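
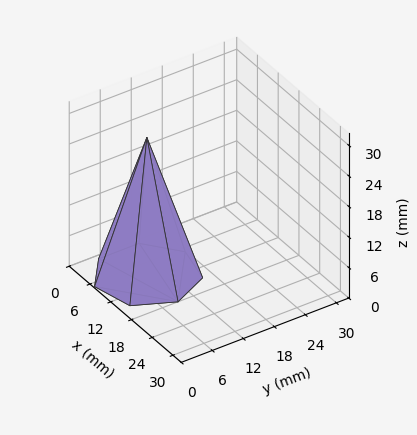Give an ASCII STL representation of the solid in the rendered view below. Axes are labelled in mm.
Reading the render: the shape is a regular 7-sided pyramid, base circumscribed radius ≈ 9 mm, apex at z ≈ 27 mm (dimensions read to the nearest mm from the axis ticks). For the STL, each face is triangulated and given an outward normal.

solid part
  facet normal 0.0000 0.0000 -1.0000
    outer loop
      vertex 6.997 17.774 0.000
      vertex 14.611 16.036 0.000
      vertex 18.000 9.000 0.000
    endloop
  endfacet
  facet normal 0.0000 0.0000 -1.0000
    outer loop
      vertex 0.891 12.905 0.000
      vertex 6.997 17.774 0.000
      vertex 18.000 9.000 0.000
    endloop
  endfacet
  facet normal 0.0000 0.0000 -1.0000
    outer loop
      vertex 0.891 5.095 0.000
      vertex 0.891 12.905 0.000
      vertex 18.000 9.000 0.000
    endloop
  endfacet
  facet normal 0.0000 0.0000 -1.0000
    outer loop
      vertex 6.997 0.226 0.000
      vertex 0.891 5.095 0.000
      vertex 18.000 9.000 0.000
    endloop
  endfacet
  facet normal 0.0000 0.0000 -1.0000
    outer loop
      vertex 14.611 1.964 0.000
      vertex 6.997 0.226 0.000
      vertex 18.000 9.000 0.000
    endloop
  endfacet
  facet normal 0.8629 0.4156 0.2876
    outer loop
      vertex 18.000 9.000 0.000
      vertex 14.611 16.036 0.000
      vertex 9.000 9.000 27.000
    endloop
  endfacet
  facet normal 0.2131 0.9337 0.2876
    outer loop
      vertex 14.611 16.036 0.000
      vertex 6.997 17.774 0.000
      vertex 9.000 9.000 27.000
    endloop
  endfacet
  facet normal -0.5971 0.7488 0.2876
    outer loop
      vertex 6.997 17.774 0.000
      vertex 0.891 12.905 0.000
      vertex 9.000 9.000 27.000
    endloop
  endfacet
  facet normal -0.9577 0.0000 0.2876
    outer loop
      vertex 0.891 12.905 0.000
      vertex 0.891 5.095 0.000
      vertex 9.000 9.000 27.000
    endloop
  endfacet
  facet normal -0.5971 -0.7488 0.2876
    outer loop
      vertex 0.891 5.095 0.000
      vertex 6.997 0.226 0.000
      vertex 9.000 9.000 27.000
    endloop
  endfacet
  facet normal 0.2131 -0.9337 0.2876
    outer loop
      vertex 6.997 0.226 0.000
      vertex 14.611 1.964 0.000
      vertex 9.000 9.000 27.000
    endloop
  endfacet
  facet normal 0.8629 -0.4156 0.2876
    outer loop
      vertex 14.611 1.964 0.000
      vertex 18.000 9.000 0.000
      vertex 9.000 9.000 27.000
    endloop
  endfacet
endsolid part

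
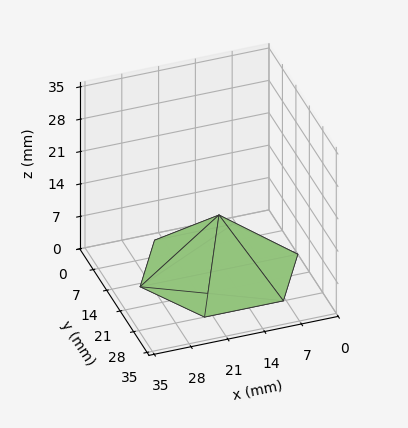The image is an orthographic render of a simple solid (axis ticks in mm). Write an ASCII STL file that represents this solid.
Reading the render: the shape is a regular 6-sided pyramid, base circumscribed radius ≈ 15 mm, apex at z ≈ 12 mm (dimensions read to the nearest mm from the axis ticks). For the STL, each face is triangulated and given an outward normal.

solid part
  facet normal 0.0000 0.0000 -1.0000
    outer loop
      vertex 7.500 27.990 0.000
      vertex 22.500 27.990 0.000
      vertex 30.000 15.000 0.000
    endloop
  endfacet
  facet normal 0.0000 0.0000 -1.0000
    outer loop
      vertex 0.000 15.000 0.000
      vertex 7.500 27.990 0.000
      vertex 30.000 15.000 0.000
    endloop
  endfacet
  facet normal 0.0000 0.0000 -1.0000
    outer loop
      vertex 7.500 2.010 0.000
      vertex 0.000 15.000 0.000
      vertex 30.000 15.000 0.000
    endloop
  endfacet
  facet normal 0.0000 0.0000 -1.0000
    outer loop
      vertex 22.500 2.010 0.000
      vertex 7.500 2.010 0.000
      vertex 30.000 15.000 0.000
    endloop
  endfacet
  facet normal 0.5876 0.3393 0.7346
    outer loop
      vertex 30.000 15.000 0.000
      vertex 22.500 27.990 0.000
      vertex 15.000 15.000 12.000
    endloop
  endfacet
  facet normal 0.0000 0.6786 0.7345
    outer loop
      vertex 22.500 27.990 0.000
      vertex 7.500 27.990 0.000
      vertex 15.000 15.000 12.000
    endloop
  endfacet
  facet normal -0.5876 0.3393 0.7346
    outer loop
      vertex 7.500 27.990 0.000
      vertex 0.000 15.000 0.000
      vertex 15.000 15.000 12.000
    endloop
  endfacet
  facet normal -0.5876 -0.3393 0.7346
    outer loop
      vertex 0.000 15.000 0.000
      vertex 7.500 2.010 0.000
      vertex 15.000 15.000 12.000
    endloop
  endfacet
  facet normal 0.0000 -0.6786 0.7345
    outer loop
      vertex 7.500 2.010 0.000
      vertex 22.500 2.010 0.000
      vertex 15.000 15.000 12.000
    endloop
  endfacet
  facet normal 0.5876 -0.3393 0.7346
    outer loop
      vertex 22.500 2.010 0.000
      vertex 30.000 15.000 0.000
      vertex 15.000 15.000 12.000
    endloop
  endfacet
endsolid part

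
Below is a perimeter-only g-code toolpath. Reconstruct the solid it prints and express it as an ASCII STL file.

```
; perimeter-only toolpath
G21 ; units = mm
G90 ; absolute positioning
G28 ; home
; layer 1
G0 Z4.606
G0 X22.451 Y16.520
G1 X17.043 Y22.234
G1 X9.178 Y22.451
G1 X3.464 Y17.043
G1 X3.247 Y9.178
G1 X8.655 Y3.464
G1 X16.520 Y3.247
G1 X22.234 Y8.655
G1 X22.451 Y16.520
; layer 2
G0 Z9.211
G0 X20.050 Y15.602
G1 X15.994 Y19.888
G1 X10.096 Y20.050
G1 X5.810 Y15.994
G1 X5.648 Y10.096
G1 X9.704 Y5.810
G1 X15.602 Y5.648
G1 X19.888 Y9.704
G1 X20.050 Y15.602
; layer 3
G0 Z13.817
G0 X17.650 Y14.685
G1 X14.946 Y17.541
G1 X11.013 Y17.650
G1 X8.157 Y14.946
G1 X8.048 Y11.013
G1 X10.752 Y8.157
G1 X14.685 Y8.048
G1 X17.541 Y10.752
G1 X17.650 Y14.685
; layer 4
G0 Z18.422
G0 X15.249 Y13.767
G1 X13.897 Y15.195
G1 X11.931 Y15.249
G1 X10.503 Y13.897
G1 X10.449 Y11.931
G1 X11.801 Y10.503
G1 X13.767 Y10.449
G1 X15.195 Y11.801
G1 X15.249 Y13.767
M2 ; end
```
solid part
  facet normal 0.0000 0.0000 -1.0000
    outer loop
      vertex 8.260 24.851 0.000
      vertex 18.091 24.580 0.000
      vertex 24.851 17.438 0.000
    endloop
  endfacet
  facet normal 0.0000 0.0000 -1.0000
    outer loop
      vertex 1.118 18.091 0.000
      vertex 8.260 24.851 0.000
      vertex 24.851 17.438 0.000
    endloop
  endfacet
  facet normal 0.0000 0.0000 -1.0000
    outer loop
      vertex 0.847 8.260 0.000
      vertex 1.118 18.091 0.000
      vertex 24.851 17.438 0.000
    endloop
  endfacet
  facet normal 0.0000 0.0000 -1.0000
    outer loop
      vertex 7.607 1.118 0.000
      vertex 0.847 8.260 0.000
      vertex 24.851 17.438 0.000
    endloop
  endfacet
  facet normal 0.0000 0.0000 -1.0000
    outer loop
      vertex 17.438 0.847 0.000
      vertex 7.607 1.118 0.000
      vertex 24.851 17.438 0.000
    endloop
  endfacet
  facet normal 0.0000 0.0000 -1.0000
    outer loop
      vertex 24.580 7.607 0.000
      vertex 17.438 0.847 0.000
      vertex 24.851 17.438 0.000
    endloop
  endfacet
  facet normal 0.6455 0.6110 0.4582
    outer loop
      vertex 24.851 17.438 0.000
      vertex 18.091 24.580 0.000
      vertex 12.849 12.849 23.028
    endloop
  endfacet
  facet normal 0.0245 0.8885 0.4582
    outer loop
      vertex 18.091 24.580 0.000
      vertex 8.260 24.851 0.000
      vertex 12.849 12.849 23.028
    endloop
  endfacet
  facet normal -0.6110 0.6455 0.4582
    outer loop
      vertex 8.260 24.851 0.000
      vertex 1.118 18.091 0.000
      vertex 12.849 12.849 23.028
    endloop
  endfacet
  facet normal -0.8885 0.0245 0.4582
    outer loop
      vertex 1.118 18.091 0.000
      vertex 0.847 8.260 0.000
      vertex 12.849 12.849 23.028
    endloop
  endfacet
  facet normal -0.6455 -0.6110 0.4582
    outer loop
      vertex 0.847 8.260 0.000
      vertex 7.607 1.118 0.000
      vertex 12.849 12.849 23.028
    endloop
  endfacet
  facet normal -0.0245 -0.8885 0.4582
    outer loop
      vertex 7.607 1.118 0.000
      vertex 17.438 0.847 0.000
      vertex 12.849 12.849 23.028
    endloop
  endfacet
  facet normal 0.6110 -0.6455 0.4582
    outer loop
      vertex 17.438 0.847 0.000
      vertex 24.580 7.607 0.000
      vertex 12.849 12.849 23.028
    endloop
  endfacet
  facet normal 0.8885 -0.0245 0.4582
    outer loop
      vertex 24.580 7.607 0.000
      vertex 24.851 17.438 0.000
      vertex 12.849 12.849 23.028
    endloop
  endfacet
endsolid part

The G0 Z moves step by Δz≈4.606 mm. The G1 loops shrink linearly with z, so the solid tapers from its base footprint up to z≈23. Closing with a flat bottom cap and the tapered top and triangulating gives 14 facets — a regular 8-sided pyramid, base circumscribed radius ≈ 12.8 mm, apex at z ≈ 23 mm.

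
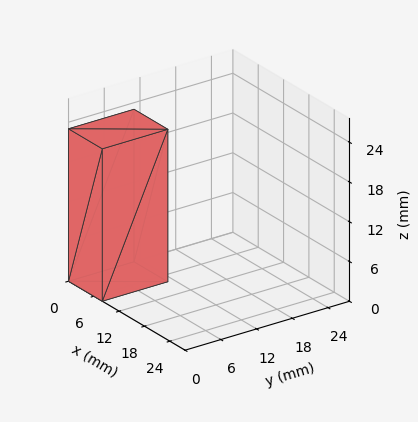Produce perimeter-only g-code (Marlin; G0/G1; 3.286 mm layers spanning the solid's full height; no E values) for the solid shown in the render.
Reading the render: the shape is a rectangular box, roughly 8 × 11 mm footprint and 23 mm tall (dimensions read to the nearest mm from the axis ticks). For the g-code, the solid's height is divided into equal slices at the stated Δz and each level perimeter traced with G1 moves after a G0 lift.

; perimeter-only toolpath
G21 ; units = mm
G90 ; absolute positioning
G28 ; home
; layer 1
G0 Z3.286
G0 X0.000 Y0.000
G1 X8.000 Y0.000
G1 X8.000 Y11.000
G1 X0.000 Y11.000
G1 X0.000 Y0.000
; layer 2
G0 Z6.571
G0 X0.000 Y0.000
G1 X8.000 Y0.000
G1 X8.000 Y11.000
G1 X0.000 Y11.000
G1 X0.000 Y0.000
; layer 3
G0 Z9.857
G0 X0.000 Y0.000
G1 X8.000 Y0.000
G1 X8.000 Y11.000
G1 X0.000 Y11.000
G1 X0.000 Y0.000
; layer 4
G0 Z13.143
G0 X0.000 Y0.000
G1 X8.000 Y0.000
G1 X8.000 Y11.000
G1 X0.000 Y11.000
G1 X0.000 Y0.000
; layer 5
G0 Z16.429
G0 X0.000 Y0.000
G1 X8.000 Y0.000
G1 X8.000 Y11.000
G1 X0.000 Y11.000
G1 X0.000 Y0.000
; layer 6
G0 Z19.714
G0 X0.000 Y0.000
G1 X8.000 Y0.000
G1 X8.000 Y11.000
G1 X0.000 Y11.000
G1 X0.000 Y0.000
; layer 7
G0 Z23.000
G0 X0.000 Y0.000
G1 X8.000 Y0.000
G1 X8.000 Y11.000
G1 X0.000 Y11.000
G1 X0.000 Y0.000
M2 ; end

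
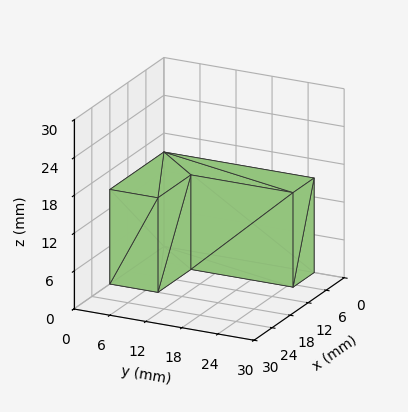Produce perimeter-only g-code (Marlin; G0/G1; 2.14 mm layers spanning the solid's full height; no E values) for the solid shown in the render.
Reading the render: the shape is an L-shaped prism: outer 18 × 25 mm, arm thicknesses ≈ 8 mm (horizontal) and 7 mm (vertical), extruded 15 mm in z (dimensions read to the nearest mm from the axis ticks). For the g-code, the solid's height is divided into equal slices at the stated Δz and each level perimeter traced with G1 moves after a G0 lift.

; perimeter-only toolpath
G21 ; units = mm
G90 ; absolute positioning
G28 ; home
; layer 1
G0 Z2.14
G0 X0.00 Y0.00
G1 X18.00 Y0.00
G1 X18.00 Y8.00
G1 X7.00 Y8.00
G1 X7.00 Y25.00
G1 X0.00 Y25.00
G1 X0.00 Y0.00
; layer 2
G0 Z4.29
G0 X0.00 Y0.00
G1 X18.00 Y0.00
G1 X18.00 Y8.00
G1 X7.00 Y8.00
G1 X7.00 Y25.00
G1 X0.00 Y25.00
G1 X0.00 Y0.00
; layer 3
G0 Z6.43
G0 X0.00 Y0.00
G1 X18.00 Y0.00
G1 X18.00 Y8.00
G1 X7.00 Y8.00
G1 X7.00 Y25.00
G1 X0.00 Y25.00
G1 X0.00 Y0.00
; layer 4
G0 Z8.57
G0 X0.00 Y0.00
G1 X18.00 Y0.00
G1 X18.00 Y8.00
G1 X7.00 Y8.00
G1 X7.00 Y25.00
G1 X0.00 Y25.00
G1 X0.00 Y0.00
; layer 5
G0 Z10.71
G0 X0.00 Y0.00
G1 X18.00 Y0.00
G1 X18.00 Y8.00
G1 X7.00 Y8.00
G1 X7.00 Y25.00
G1 X0.00 Y25.00
G1 X0.00 Y0.00
; layer 6
G0 Z12.86
G0 X0.00 Y0.00
G1 X18.00 Y0.00
G1 X18.00 Y8.00
G1 X7.00 Y8.00
G1 X7.00 Y25.00
G1 X0.00 Y25.00
G1 X0.00 Y0.00
; layer 7
G0 Z15.00
G0 X0.00 Y0.00
G1 X18.00 Y0.00
G1 X18.00 Y8.00
G1 X7.00 Y8.00
G1 X7.00 Y25.00
G1 X0.00 Y25.00
G1 X0.00 Y0.00
M2 ; end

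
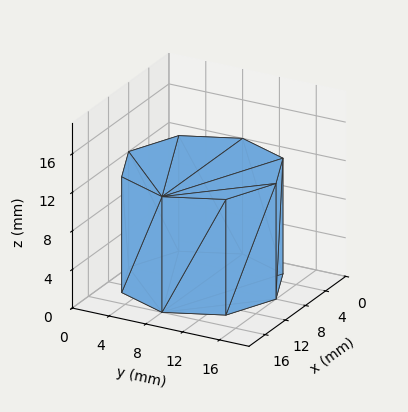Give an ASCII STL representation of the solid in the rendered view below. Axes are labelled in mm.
Reading the render: the shape is a regular 8-sided prism (a cylinder approximated with 8 flat sides), circumscribed radius ≈ 8 mm, height ≈ 12 mm (dimensions read to the nearest mm from the axis ticks). For the STL, each face is triangulated and given an outward normal.

solid part
  facet normal 0.0000 0.0000 -1.0000
    outer loop
      vertex 8.00 16.00 0.00
      vertex 13.66 13.66 0.00
      vertex 16.00 8.00 0.00
    endloop
  endfacet
  facet normal 0.0000 0.0000 -1.0000
    outer loop
      vertex 2.34 13.66 0.00
      vertex 8.00 16.00 0.00
      vertex 16.00 8.00 0.00
    endloop
  endfacet
  facet normal 0.0000 0.0000 -1.0000
    outer loop
      vertex 0.00 8.00 0.00
      vertex 2.34 13.66 0.00
      vertex 16.00 8.00 0.00
    endloop
  endfacet
  facet normal 0.0000 0.0000 -1.0000
    outer loop
      vertex 2.34 2.34 0.00
      vertex 0.00 8.00 0.00
      vertex 16.00 8.00 0.00
    endloop
  endfacet
  facet normal 0.0000 0.0000 -1.0000
    outer loop
      vertex 8.00 0.00 0.00
      vertex 2.34 2.34 0.00
      vertex 16.00 8.00 0.00
    endloop
  endfacet
  facet normal 0.0000 0.0000 -1.0000
    outer loop
      vertex 13.66 2.34 0.00
      vertex 8.00 0.00 0.00
      vertex 16.00 8.00 0.00
    endloop
  endfacet
  facet normal 0.0000 0.0000 1.0000
    outer loop
      vertex 16.00 8.00 12.00
      vertex 13.66 13.66 12.00
      vertex 8.00 16.00 12.00
    endloop
  endfacet
  facet normal 0.0000 0.0000 1.0000
    outer loop
      vertex 16.00 8.00 12.00
      vertex 8.00 16.00 12.00
      vertex 2.34 13.66 12.00
    endloop
  endfacet
  facet normal 0.0000 0.0000 1.0000
    outer loop
      vertex 16.00 8.00 12.00
      vertex 2.34 13.66 12.00
      vertex 0.00 8.00 12.00
    endloop
  endfacet
  facet normal 0.0000 0.0000 1.0000
    outer loop
      vertex 16.00 8.00 12.00
      vertex 0.00 8.00 12.00
      vertex 2.34 2.34 12.00
    endloop
  endfacet
  facet normal 0.0000 0.0000 1.0000
    outer loop
      vertex 16.00 8.00 12.00
      vertex 2.34 2.34 12.00
      vertex 8.00 0.00 12.00
    endloop
  endfacet
  facet normal 0.0000 0.0000 1.0000
    outer loop
      vertex 16.00 8.00 12.00
      vertex 8.00 0.00 12.00
      vertex 13.66 2.34 12.00
    endloop
  endfacet
  facet normal 0.9241 0.3821 0.0000
    outer loop
      vertex 16.00 8.00 0.00
      vertex 13.66 13.66 0.00
      vertex 13.66 13.66 12.00
    endloop
  endfacet
  facet normal 0.9241 0.3821 0.0000
    outer loop
      vertex 16.00 8.00 0.00
      vertex 13.66 13.66 12.00
      vertex 16.00 8.00 12.00
    endloop
  endfacet
  facet normal 0.3821 0.9241 0.0000
    outer loop
      vertex 13.66 13.66 0.00
      vertex 8.00 16.00 0.00
      vertex 8.00 16.00 12.00
    endloop
  endfacet
  facet normal 0.3821 0.9241 0.0000
    outer loop
      vertex 13.66 13.66 0.00
      vertex 8.00 16.00 12.00
      vertex 13.66 13.66 12.00
    endloop
  endfacet
  facet normal -0.3821 0.9241 0.0000
    outer loop
      vertex 8.00 16.00 0.00
      vertex 2.34 13.66 0.00
      vertex 2.34 13.66 12.00
    endloop
  endfacet
  facet normal -0.3821 0.9241 0.0000
    outer loop
      vertex 8.00 16.00 0.00
      vertex 2.34 13.66 12.00
      vertex 8.00 16.00 12.00
    endloop
  endfacet
  facet normal -0.9241 0.3821 0.0000
    outer loop
      vertex 2.34 13.66 0.00
      vertex 0.00 8.00 0.00
      vertex 0.00 8.00 12.00
    endloop
  endfacet
  facet normal -0.9241 0.3821 0.0000
    outer loop
      vertex 2.34 13.66 0.00
      vertex 0.00 8.00 12.00
      vertex 2.34 13.66 12.00
    endloop
  endfacet
  facet normal -0.9241 -0.3821 0.0000
    outer loop
      vertex 0.00 8.00 0.00
      vertex 2.34 2.34 0.00
      vertex 2.34 2.34 12.00
    endloop
  endfacet
  facet normal -0.9241 -0.3821 0.0000
    outer loop
      vertex 0.00 8.00 0.00
      vertex 2.34 2.34 12.00
      vertex 0.00 8.00 12.00
    endloop
  endfacet
  facet normal -0.3821 -0.9241 0.0000
    outer loop
      vertex 2.34 2.34 0.00
      vertex 8.00 0.00 0.00
      vertex 8.00 0.00 12.00
    endloop
  endfacet
  facet normal -0.3821 -0.9241 0.0000
    outer loop
      vertex 2.34 2.34 0.00
      vertex 8.00 0.00 12.00
      vertex 2.34 2.34 12.00
    endloop
  endfacet
  facet normal 0.3821 -0.9241 0.0000
    outer loop
      vertex 8.00 0.00 0.00
      vertex 13.66 2.34 0.00
      vertex 13.66 2.34 12.00
    endloop
  endfacet
  facet normal 0.3821 -0.9241 0.0000
    outer loop
      vertex 8.00 0.00 0.00
      vertex 13.66 2.34 12.00
      vertex 8.00 0.00 12.00
    endloop
  endfacet
  facet normal 0.9241 -0.3821 0.0000
    outer loop
      vertex 13.66 2.34 0.00
      vertex 16.00 8.00 0.00
      vertex 16.00 8.00 12.00
    endloop
  endfacet
  facet normal 0.9241 -0.3821 0.0000
    outer loop
      vertex 13.66 2.34 0.00
      vertex 16.00 8.00 12.00
      vertex 13.66 2.34 12.00
    endloop
  endfacet
endsolid part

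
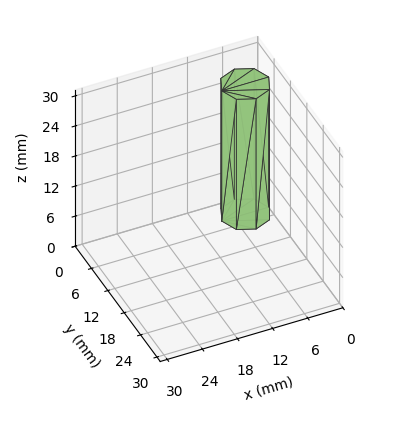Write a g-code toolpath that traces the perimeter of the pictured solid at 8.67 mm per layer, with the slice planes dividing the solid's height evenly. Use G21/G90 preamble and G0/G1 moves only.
Reading the render: the shape is a regular 8-sided prism (a cylinder approximated with 8 flat sides), circumscribed radius ≈ 4 mm, height ≈ 26 mm (dimensions read to the nearest mm from the axis ticks). For the g-code, the solid's height is divided into equal slices at the stated Δz and each level perimeter traced with G1 moves after a G0 lift.

; perimeter-only toolpath
G21 ; units = mm
G90 ; absolute positioning
G28 ; home
; layer 1
G0 Z8.67
G0 X8.00 Y4.00
G1 X6.83 Y6.83
G1 X4.00 Y8.00
G1 X1.17 Y6.83
G1 X0.00 Y4.00
G1 X1.17 Y1.17
G1 X4.00 Y0.00
G1 X6.83 Y1.17
G1 X8.00 Y4.00
; layer 2
G0 Z17.33
G0 X8.00 Y4.00
G1 X6.83 Y6.83
G1 X4.00 Y8.00
G1 X1.17 Y6.83
G1 X0.00 Y4.00
G1 X1.17 Y1.17
G1 X4.00 Y0.00
G1 X6.83 Y1.17
G1 X8.00 Y4.00
; layer 3
G0 Z26.00
G0 X8.00 Y4.00
G1 X6.83 Y6.83
G1 X4.00 Y8.00
G1 X1.17 Y6.83
G1 X0.00 Y4.00
G1 X1.17 Y1.17
G1 X4.00 Y0.00
G1 X6.83 Y1.17
G1 X8.00 Y4.00
M2 ; end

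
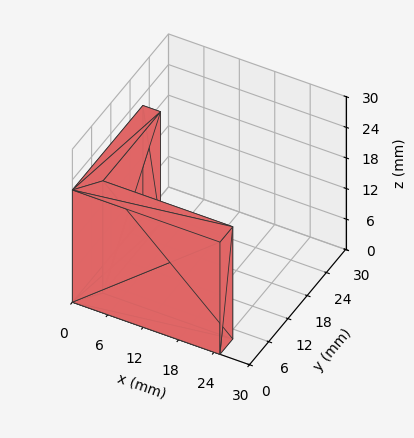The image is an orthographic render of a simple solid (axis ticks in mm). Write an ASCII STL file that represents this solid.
Reading the render: the shape is an L-shaped prism: outer 25 × 22 mm, arm thicknesses ≈ 4 mm (horizontal) and 3 mm (vertical), extruded 22 mm in z (dimensions read to the nearest mm from the axis ticks). For the STL, each face is triangulated and given an outward normal.

solid part
  facet normal 0.0000 0.0000 -1.0000
    outer loop
      vertex 25.0 4.0 0.0
      vertex 25.0 0.0 0.0
      vertex 0.0 0.0 0.0
    endloop
  endfacet
  facet normal 0.0000 0.0000 -1.0000
    outer loop
      vertex 3.0 4.0 0.0
      vertex 25.0 4.0 0.0
      vertex 0.0 0.0 0.0
    endloop
  endfacet
  facet normal 0.0000 0.0000 -1.0000
    outer loop
      vertex 3.0 22.0 0.0
      vertex 3.0 4.0 0.0
      vertex 0.0 0.0 0.0
    endloop
  endfacet
  facet normal 0.0000 0.0000 -1.0000
    outer loop
      vertex 0.0 22.0 0.0
      vertex 3.0 22.0 0.0
      vertex 0.0 0.0 0.0
    endloop
  endfacet
  facet normal 0.0000 0.0000 1.0000
    outer loop
      vertex 0.0 0.0 22.0
      vertex 25.0 0.0 22.0
      vertex 25.0 4.0 22.0
    endloop
  endfacet
  facet normal 0.0000 0.0000 1.0000
    outer loop
      vertex 0.0 0.0 22.0
      vertex 25.0 4.0 22.0
      vertex 3.0 4.0 22.0
    endloop
  endfacet
  facet normal 0.0000 0.0000 1.0000
    outer loop
      vertex 0.0 0.0 22.0
      vertex 3.0 4.0 22.0
      vertex 3.0 22.0 22.0
    endloop
  endfacet
  facet normal 0.0000 0.0000 1.0000
    outer loop
      vertex 0.0 0.0 22.0
      vertex 3.0 22.0 22.0
      vertex 0.0 22.0 22.0
    endloop
  endfacet
  facet normal 0.0000 -1.0000 0.0000
    outer loop
      vertex 0.0 0.0 0.0
      vertex 25.0 0.0 0.0
      vertex 25.0 0.0 22.0
    endloop
  endfacet
  facet normal 0.0000 -1.0000 0.0000
    outer loop
      vertex 0.0 0.0 0.0
      vertex 25.0 0.0 22.0
      vertex 0.0 0.0 22.0
    endloop
  endfacet
  facet normal 1.0000 0.0000 0.0000
    outer loop
      vertex 25.0 0.0 0.0
      vertex 25.0 4.0 0.0
      vertex 25.0 4.0 22.0
    endloop
  endfacet
  facet normal 1.0000 0.0000 0.0000
    outer loop
      vertex 25.0 0.0 0.0
      vertex 25.0 4.0 22.0
      vertex 25.0 0.0 22.0
    endloop
  endfacet
  facet normal 0.0000 1.0000 0.0000
    outer loop
      vertex 25.0 4.0 0.0
      vertex 3.0 4.0 0.0
      vertex 3.0 4.0 22.0
    endloop
  endfacet
  facet normal 0.0000 1.0000 0.0000
    outer loop
      vertex 25.0 4.0 0.0
      vertex 3.0 4.0 22.0
      vertex 25.0 4.0 22.0
    endloop
  endfacet
  facet normal 1.0000 0.0000 0.0000
    outer loop
      vertex 3.0 4.0 0.0
      vertex 3.0 22.0 0.0
      vertex 3.0 22.0 22.0
    endloop
  endfacet
  facet normal 1.0000 0.0000 0.0000
    outer loop
      vertex 3.0 4.0 0.0
      vertex 3.0 22.0 22.0
      vertex 3.0 4.0 22.0
    endloop
  endfacet
  facet normal 0.0000 1.0000 0.0000
    outer loop
      vertex 3.0 22.0 0.0
      vertex 0.0 22.0 0.0
      vertex 0.0 22.0 22.0
    endloop
  endfacet
  facet normal 0.0000 1.0000 0.0000
    outer loop
      vertex 3.0 22.0 0.0
      vertex 0.0 22.0 22.0
      vertex 3.0 22.0 22.0
    endloop
  endfacet
  facet normal -1.0000 0.0000 0.0000
    outer loop
      vertex 0.0 22.0 0.0
      vertex 0.0 0.0 0.0
      vertex 0.0 0.0 22.0
    endloop
  endfacet
  facet normal -1.0000 0.0000 0.0000
    outer loop
      vertex 0.0 22.0 0.0
      vertex 0.0 0.0 22.0
      vertex 0.0 22.0 22.0
    endloop
  endfacet
endsolid part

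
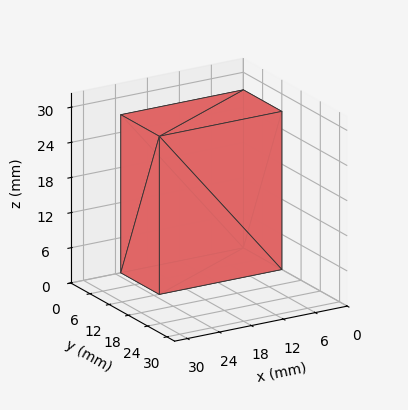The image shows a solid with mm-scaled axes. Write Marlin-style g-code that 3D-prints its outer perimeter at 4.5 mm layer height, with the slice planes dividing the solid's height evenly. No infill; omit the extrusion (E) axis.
Reading the render: the shape is a rectangular box, roughly 23 × 12 mm footprint and 27 mm tall (dimensions read to the nearest mm from the axis ticks). For the g-code, the solid's height is divided into equal slices at the stated Δz and each level perimeter traced with G1 moves after a G0 lift.

; perimeter-only toolpath
G21 ; units = mm
G90 ; absolute positioning
G28 ; home
; layer 1
G0 Z4.5
G0 X0.0 Y0.0
G1 X23.0 Y0.0
G1 X23.0 Y12.0
G1 X0.0 Y12.0
G1 X0.0 Y0.0
; layer 2
G0 Z9.0
G0 X0.0 Y0.0
G1 X23.0 Y0.0
G1 X23.0 Y12.0
G1 X0.0 Y12.0
G1 X0.0 Y0.0
; layer 3
G0 Z13.5
G0 X0.0 Y0.0
G1 X23.0 Y0.0
G1 X23.0 Y12.0
G1 X0.0 Y12.0
G1 X0.0 Y0.0
; layer 4
G0 Z18.0
G0 X0.0 Y0.0
G1 X23.0 Y0.0
G1 X23.0 Y12.0
G1 X0.0 Y12.0
G1 X0.0 Y0.0
; layer 5
G0 Z22.5
G0 X0.0 Y0.0
G1 X23.0 Y0.0
G1 X23.0 Y12.0
G1 X0.0 Y12.0
G1 X0.0 Y0.0
; layer 6
G0 Z27.0
G0 X0.0 Y0.0
G1 X23.0 Y0.0
G1 X23.0 Y12.0
G1 X0.0 Y12.0
G1 X0.0 Y0.0
M2 ; end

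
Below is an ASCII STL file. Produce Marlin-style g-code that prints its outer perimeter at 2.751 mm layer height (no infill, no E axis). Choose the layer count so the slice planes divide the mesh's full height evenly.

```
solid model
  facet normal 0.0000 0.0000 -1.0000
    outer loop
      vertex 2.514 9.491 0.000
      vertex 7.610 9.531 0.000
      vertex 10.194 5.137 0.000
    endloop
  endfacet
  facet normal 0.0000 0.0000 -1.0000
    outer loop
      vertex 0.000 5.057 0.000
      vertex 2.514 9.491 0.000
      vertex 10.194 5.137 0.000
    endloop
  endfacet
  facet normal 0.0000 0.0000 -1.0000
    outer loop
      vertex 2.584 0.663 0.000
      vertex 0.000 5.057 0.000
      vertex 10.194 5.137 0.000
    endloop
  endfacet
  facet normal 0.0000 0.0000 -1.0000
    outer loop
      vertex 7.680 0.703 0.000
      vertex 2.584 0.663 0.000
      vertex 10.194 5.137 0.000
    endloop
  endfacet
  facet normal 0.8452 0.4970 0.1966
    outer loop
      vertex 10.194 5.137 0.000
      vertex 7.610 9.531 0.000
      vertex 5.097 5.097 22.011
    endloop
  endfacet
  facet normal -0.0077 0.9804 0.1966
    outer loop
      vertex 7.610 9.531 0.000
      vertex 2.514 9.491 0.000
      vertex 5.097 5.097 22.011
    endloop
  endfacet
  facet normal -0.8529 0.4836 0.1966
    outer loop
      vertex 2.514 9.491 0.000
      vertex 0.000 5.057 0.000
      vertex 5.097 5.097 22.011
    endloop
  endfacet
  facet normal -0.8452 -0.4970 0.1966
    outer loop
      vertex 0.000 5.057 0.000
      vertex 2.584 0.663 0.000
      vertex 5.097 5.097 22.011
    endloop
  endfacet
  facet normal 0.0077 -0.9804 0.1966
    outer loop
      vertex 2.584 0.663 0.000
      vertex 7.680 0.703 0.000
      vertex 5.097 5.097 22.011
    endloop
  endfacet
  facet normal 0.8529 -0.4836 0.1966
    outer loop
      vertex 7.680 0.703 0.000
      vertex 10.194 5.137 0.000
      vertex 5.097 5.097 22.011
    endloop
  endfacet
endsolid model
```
; perimeter-only toolpath
G21 ; units = mm
G90 ; absolute positioning
G28 ; home
; layer 1
G0 Z2.751
G0 X9.557 Y5.132
G1 X7.296 Y8.977
G1 X2.837 Y8.942
G1 X0.637 Y5.062
G1 X2.898 Y1.217
G1 X7.357 Y1.252
G1 X9.557 Y5.132
; layer 2
G0 Z5.503
G0 X8.920 Y5.127
G1 X6.982 Y8.423
G1 X3.160 Y8.393
G1 X1.274 Y5.067
G1 X3.212 Y1.772
G1 X7.034 Y1.802
G1 X8.920 Y5.127
; layer 3
G0 Z8.254
G0 X8.283 Y5.122
G1 X6.668 Y7.868
G1 X3.483 Y7.843
G1 X1.911 Y5.072
G1 X3.526 Y2.326
G1 X6.711 Y2.351
G1 X8.283 Y5.122
; layer 4
G0 Z11.005
G0 X7.646 Y5.117
G1 X6.354 Y7.314
G1 X3.806 Y7.294
G1 X2.549 Y5.077
G1 X3.841 Y2.880
G1 X6.389 Y2.900
G1 X7.646 Y5.117
; layer 5
G0 Z13.757
G0 X7.008 Y5.112
G1 X6.039 Y6.760
G1 X4.128 Y6.745
G1 X3.186 Y5.082
G1 X4.155 Y3.434
G1 X6.066 Y3.449
G1 X7.008 Y5.112
; layer 6
G0 Z16.508
G0 X6.371 Y5.107
G1 X5.725 Y6.206
G1 X4.451 Y6.196
G1 X3.823 Y5.087
G1 X4.469 Y3.989
G1 X5.743 Y3.998
G1 X6.371 Y5.107
; layer 7
G0 Z19.260
G0 X5.734 Y5.102
G1 X5.411 Y5.651
G1 X4.774 Y5.646
G1 X4.460 Y5.092
G1 X4.783 Y4.543
G1 X5.420 Y4.548
G1 X5.734 Y5.102
M2 ; end

The solid is a regular 6-sided pyramid, base circumscribed radius ≈ 5.1 mm, apex at z ≈ 22 mm. Slicing at Δz = 2.751 mm — 8 equal slices spanning the solid's height, so layer i sits at z = i·h/8 — gives 7 non-empty perimeters. Each is a 6-segment closed polygon; G0 lifts to the layer z and rapids to the start vertex, then G1 traces the edges. The cross-section shrinks linearly with z (the slice at the apex is degenerate and omitted).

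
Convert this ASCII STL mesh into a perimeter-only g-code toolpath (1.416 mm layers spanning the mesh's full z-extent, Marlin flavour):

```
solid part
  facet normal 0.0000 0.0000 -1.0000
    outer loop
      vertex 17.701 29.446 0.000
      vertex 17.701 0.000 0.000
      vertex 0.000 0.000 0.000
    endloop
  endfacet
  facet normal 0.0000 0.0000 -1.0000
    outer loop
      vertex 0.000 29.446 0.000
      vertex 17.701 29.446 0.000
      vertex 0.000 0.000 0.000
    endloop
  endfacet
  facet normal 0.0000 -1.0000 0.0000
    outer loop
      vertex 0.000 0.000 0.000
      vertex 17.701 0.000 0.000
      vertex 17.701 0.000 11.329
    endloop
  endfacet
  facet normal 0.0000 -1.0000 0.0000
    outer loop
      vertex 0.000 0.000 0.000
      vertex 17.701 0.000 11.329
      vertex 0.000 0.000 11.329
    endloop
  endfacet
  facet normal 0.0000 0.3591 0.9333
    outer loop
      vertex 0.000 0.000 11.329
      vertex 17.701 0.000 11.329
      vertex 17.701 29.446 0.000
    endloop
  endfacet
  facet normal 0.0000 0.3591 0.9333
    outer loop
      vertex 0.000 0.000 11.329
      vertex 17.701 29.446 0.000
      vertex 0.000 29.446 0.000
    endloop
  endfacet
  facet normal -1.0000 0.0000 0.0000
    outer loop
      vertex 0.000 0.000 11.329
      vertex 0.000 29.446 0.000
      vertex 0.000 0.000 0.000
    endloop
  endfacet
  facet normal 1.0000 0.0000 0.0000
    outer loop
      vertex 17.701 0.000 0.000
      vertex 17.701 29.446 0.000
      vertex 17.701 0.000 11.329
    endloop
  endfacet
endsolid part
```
; perimeter-only toolpath
G21 ; units = mm
G90 ; absolute positioning
G28 ; home
; layer 1
G0 Z1.416
G0 X0.000 Y0.000
G1 X17.701 Y0.000
G1 X17.701 Y25.765
G1 X0.000 Y25.765
G1 X0.000 Y0.000
; layer 2
G0 Z2.832
G0 X0.000 Y0.000
G1 X17.701 Y0.000
G1 X17.701 Y22.085
G1 X0.000 Y22.085
G1 X0.000 Y0.000
; layer 3
G0 Z4.248
G0 X0.000 Y0.000
G1 X17.701 Y0.000
G1 X17.701 Y18.404
G1 X0.000 Y18.404
G1 X0.000 Y0.000
; layer 4
G0 Z5.665
G0 X0.000 Y0.000
G1 X17.701 Y0.000
G1 X17.701 Y14.723
G1 X0.000 Y14.723
G1 X0.000 Y0.000
; layer 5
G0 Z7.081
G0 X0.000 Y0.000
G1 X17.701 Y0.000
G1 X17.701 Y11.042
G1 X0.000 Y11.042
G1 X0.000 Y0.000
; layer 6
G0 Z8.497
G0 X0.000 Y0.000
G1 X17.701 Y0.000
G1 X17.701 Y7.362
G1 X0.000 Y7.362
G1 X0.000 Y0.000
; layer 7
G0 Z9.913
G0 X0.000 Y0.000
G1 X17.701 Y0.000
G1 X17.701 Y3.681
G1 X0.000 Y3.681
G1 X0.000 Y0.000
M2 ; end

The solid is a wedge (ramp): 17.7 × 29.4 mm base, rising to 11.3 mm along the y=0 edge and sloping linearly to z=0 at y=29.4. Slicing at Δz = 1.416 mm — 8 equal slices spanning the solid's height, so layer i sits at z = i·h/8 — gives 7 non-empty perimeters. Each is a 4-segment closed polygon; G0 lifts to the layer z and rapids to the start vertex, then G1 traces the edges. The cross-section shrinks linearly with z (the slice at the apex is degenerate and omitted).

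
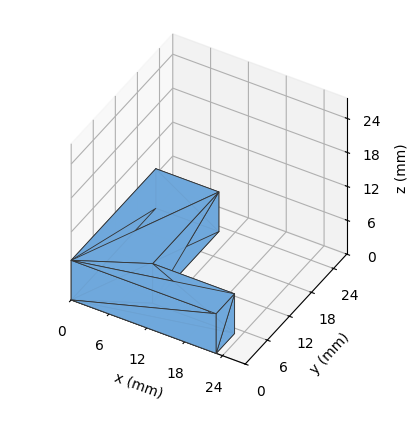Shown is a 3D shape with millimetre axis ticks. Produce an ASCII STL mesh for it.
Reading the render: the shape is an L-shaped prism: outer 23 × 23 mm, arm thicknesses ≈ 5 mm (horizontal) and 10 mm (vertical), extruded 7 mm in z (dimensions read to the nearest mm from the axis ticks). For the STL, each face is triangulated and given an outward normal.

solid part
  facet normal 0.0000 0.0000 -1.0000
    outer loop
      vertex 23.00 5.00 0.00
      vertex 23.00 0.00 0.00
      vertex 0.00 0.00 0.00
    endloop
  endfacet
  facet normal 0.0000 0.0000 -1.0000
    outer loop
      vertex 10.00 5.00 0.00
      vertex 23.00 5.00 0.00
      vertex 0.00 0.00 0.00
    endloop
  endfacet
  facet normal 0.0000 0.0000 -1.0000
    outer loop
      vertex 10.00 23.00 0.00
      vertex 10.00 5.00 0.00
      vertex 0.00 0.00 0.00
    endloop
  endfacet
  facet normal 0.0000 0.0000 -1.0000
    outer loop
      vertex 0.00 23.00 0.00
      vertex 10.00 23.00 0.00
      vertex 0.00 0.00 0.00
    endloop
  endfacet
  facet normal 0.0000 0.0000 1.0000
    outer loop
      vertex 0.00 0.00 7.00
      vertex 23.00 0.00 7.00
      vertex 23.00 5.00 7.00
    endloop
  endfacet
  facet normal 0.0000 0.0000 1.0000
    outer loop
      vertex 0.00 0.00 7.00
      vertex 23.00 5.00 7.00
      vertex 10.00 5.00 7.00
    endloop
  endfacet
  facet normal 0.0000 0.0000 1.0000
    outer loop
      vertex 0.00 0.00 7.00
      vertex 10.00 5.00 7.00
      vertex 10.00 23.00 7.00
    endloop
  endfacet
  facet normal 0.0000 0.0000 1.0000
    outer loop
      vertex 0.00 0.00 7.00
      vertex 10.00 23.00 7.00
      vertex 0.00 23.00 7.00
    endloop
  endfacet
  facet normal 0.0000 -1.0000 0.0000
    outer loop
      vertex 0.00 0.00 0.00
      vertex 23.00 0.00 0.00
      vertex 23.00 0.00 7.00
    endloop
  endfacet
  facet normal 0.0000 -1.0000 0.0000
    outer loop
      vertex 0.00 0.00 0.00
      vertex 23.00 0.00 7.00
      vertex 0.00 0.00 7.00
    endloop
  endfacet
  facet normal 1.0000 0.0000 0.0000
    outer loop
      vertex 23.00 0.00 0.00
      vertex 23.00 5.00 0.00
      vertex 23.00 5.00 7.00
    endloop
  endfacet
  facet normal 1.0000 0.0000 0.0000
    outer loop
      vertex 23.00 0.00 0.00
      vertex 23.00 5.00 7.00
      vertex 23.00 0.00 7.00
    endloop
  endfacet
  facet normal 0.0000 1.0000 0.0000
    outer loop
      vertex 23.00 5.00 0.00
      vertex 10.00 5.00 0.00
      vertex 10.00 5.00 7.00
    endloop
  endfacet
  facet normal 0.0000 1.0000 0.0000
    outer loop
      vertex 23.00 5.00 0.00
      vertex 10.00 5.00 7.00
      vertex 23.00 5.00 7.00
    endloop
  endfacet
  facet normal 1.0000 0.0000 0.0000
    outer loop
      vertex 10.00 5.00 0.00
      vertex 10.00 23.00 0.00
      vertex 10.00 23.00 7.00
    endloop
  endfacet
  facet normal 1.0000 0.0000 0.0000
    outer loop
      vertex 10.00 5.00 0.00
      vertex 10.00 23.00 7.00
      vertex 10.00 5.00 7.00
    endloop
  endfacet
  facet normal 0.0000 1.0000 0.0000
    outer loop
      vertex 10.00 23.00 0.00
      vertex 0.00 23.00 0.00
      vertex 0.00 23.00 7.00
    endloop
  endfacet
  facet normal 0.0000 1.0000 0.0000
    outer loop
      vertex 10.00 23.00 0.00
      vertex 0.00 23.00 7.00
      vertex 10.00 23.00 7.00
    endloop
  endfacet
  facet normal -1.0000 0.0000 0.0000
    outer loop
      vertex 0.00 23.00 0.00
      vertex 0.00 0.00 0.00
      vertex 0.00 0.00 7.00
    endloop
  endfacet
  facet normal -1.0000 0.0000 0.0000
    outer loop
      vertex 0.00 23.00 0.00
      vertex 0.00 0.00 7.00
      vertex 0.00 23.00 7.00
    endloop
  endfacet
endsolid part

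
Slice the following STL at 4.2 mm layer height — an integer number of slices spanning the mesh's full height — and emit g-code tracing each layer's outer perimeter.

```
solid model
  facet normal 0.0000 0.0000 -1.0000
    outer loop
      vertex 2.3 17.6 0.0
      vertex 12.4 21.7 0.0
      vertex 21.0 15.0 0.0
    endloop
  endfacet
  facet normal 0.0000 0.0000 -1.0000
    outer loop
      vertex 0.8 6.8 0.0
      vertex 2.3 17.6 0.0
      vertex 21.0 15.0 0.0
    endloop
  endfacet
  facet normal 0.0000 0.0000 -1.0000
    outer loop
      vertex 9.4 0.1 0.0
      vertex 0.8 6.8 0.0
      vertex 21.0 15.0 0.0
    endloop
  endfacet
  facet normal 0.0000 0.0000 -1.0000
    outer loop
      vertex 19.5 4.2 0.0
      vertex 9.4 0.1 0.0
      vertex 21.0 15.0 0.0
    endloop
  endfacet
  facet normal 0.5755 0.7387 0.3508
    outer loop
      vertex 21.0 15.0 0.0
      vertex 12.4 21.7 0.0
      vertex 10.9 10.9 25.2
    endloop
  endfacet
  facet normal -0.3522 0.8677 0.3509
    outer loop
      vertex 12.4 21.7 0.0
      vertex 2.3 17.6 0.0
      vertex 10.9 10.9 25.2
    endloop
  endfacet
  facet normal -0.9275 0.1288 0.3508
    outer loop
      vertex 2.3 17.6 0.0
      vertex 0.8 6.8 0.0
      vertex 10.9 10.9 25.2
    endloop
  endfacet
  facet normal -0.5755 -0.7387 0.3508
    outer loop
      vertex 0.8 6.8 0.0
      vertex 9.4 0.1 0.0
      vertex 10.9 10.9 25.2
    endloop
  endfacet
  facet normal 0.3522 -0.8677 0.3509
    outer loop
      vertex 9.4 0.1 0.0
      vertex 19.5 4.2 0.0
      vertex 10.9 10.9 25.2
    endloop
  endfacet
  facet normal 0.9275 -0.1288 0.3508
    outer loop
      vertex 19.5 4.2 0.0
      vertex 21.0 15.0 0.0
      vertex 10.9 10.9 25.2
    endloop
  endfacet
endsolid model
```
; perimeter-only toolpath
G21 ; units = mm
G90 ; absolute positioning
G28 ; home
; layer 1
G0 Z4.2
G0 X19.3 Y14.3
G1 X12.2 Y19.9
G1 X3.7 Y16.5
G1 X2.5 Y7.5
G1 X9.7 Y1.9
G1 X18.1 Y5.3
G1 X19.3 Y14.3
; layer 2
G0 Z8.4
G0 X17.6 Y13.6
G1 X11.9 Y18.1
G1 X5.2 Y15.4
G1 X4.2 Y8.2
G1 X9.9 Y3.7
G1 X16.6 Y6.4
G1 X17.6 Y13.6
; layer 3
G0 Z12.6
G0 X15.9 Y12.9
G1 X11.6 Y16.3
G1 X6.6 Y14.2
G1 X5.9 Y8.8
G1 X10.2 Y5.5
G1 X15.2 Y7.6
G1 X15.9 Y12.9
; layer 4
G0 Z16.8
G0 X14.3 Y12.3
G1 X11.4 Y14.5
G1 X8.0 Y13.1
G1 X7.5 Y9.5
G1 X10.4 Y7.3
G1 X13.8 Y8.7
G1 X14.3 Y12.3
; layer 5
G0 Z21.0
G0 X12.6 Y11.6
G1 X11.2 Y12.7
G1 X9.5 Y12.0
G1 X9.2 Y10.2
G1 X10.7 Y9.1
G1 X12.3 Y9.8
G1 X12.6 Y11.6
M2 ; end

The solid is a regular 6-sided pyramid, base circumscribed radius ≈ 10.9 mm, apex at z ≈ 25.2 mm. Slicing at Δz = 4.2 mm — 6 equal slices spanning the solid's height, so layer i sits at z = i·h/6 — gives 5 non-empty perimeters. Each is a 6-segment closed polygon; G0 lifts to the layer z and rapids to the start vertex, then G1 traces the edges. The cross-section shrinks linearly with z (the slice at the apex is degenerate and omitted).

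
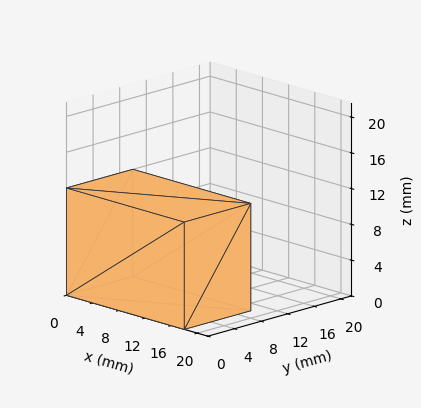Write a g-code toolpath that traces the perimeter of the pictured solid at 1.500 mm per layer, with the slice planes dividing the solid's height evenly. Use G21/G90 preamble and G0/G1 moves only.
Reading the render: the shape is a rectangular box, roughly 18 × 10 mm footprint and 12 mm tall (dimensions read to the nearest mm from the axis ticks). For the g-code, the solid's height is divided into equal slices at the stated Δz and each level perimeter traced with G1 moves after a G0 lift.

; perimeter-only toolpath
G21 ; units = mm
G90 ; absolute positioning
G28 ; home
; layer 1
G0 Z1.500
G0 X0.000 Y0.000
G1 X18.000 Y0.000
G1 X18.000 Y10.000
G1 X0.000 Y10.000
G1 X0.000 Y0.000
; layer 2
G0 Z3.000
G0 X0.000 Y0.000
G1 X18.000 Y0.000
G1 X18.000 Y10.000
G1 X0.000 Y10.000
G1 X0.000 Y0.000
; layer 3
G0 Z4.500
G0 X0.000 Y0.000
G1 X18.000 Y0.000
G1 X18.000 Y10.000
G1 X0.000 Y10.000
G1 X0.000 Y0.000
; layer 4
G0 Z6.000
G0 X0.000 Y0.000
G1 X18.000 Y0.000
G1 X18.000 Y10.000
G1 X0.000 Y10.000
G1 X0.000 Y0.000
; layer 5
G0 Z7.500
G0 X0.000 Y0.000
G1 X18.000 Y0.000
G1 X18.000 Y10.000
G1 X0.000 Y10.000
G1 X0.000 Y0.000
; layer 6
G0 Z9.000
G0 X0.000 Y0.000
G1 X18.000 Y0.000
G1 X18.000 Y10.000
G1 X0.000 Y10.000
G1 X0.000 Y0.000
; layer 7
G0 Z10.500
G0 X0.000 Y0.000
G1 X18.000 Y0.000
G1 X18.000 Y10.000
G1 X0.000 Y10.000
G1 X0.000 Y0.000
; layer 8
G0 Z12.000
G0 X0.000 Y0.000
G1 X18.000 Y0.000
G1 X18.000 Y10.000
G1 X0.000 Y10.000
G1 X0.000 Y0.000
M2 ; end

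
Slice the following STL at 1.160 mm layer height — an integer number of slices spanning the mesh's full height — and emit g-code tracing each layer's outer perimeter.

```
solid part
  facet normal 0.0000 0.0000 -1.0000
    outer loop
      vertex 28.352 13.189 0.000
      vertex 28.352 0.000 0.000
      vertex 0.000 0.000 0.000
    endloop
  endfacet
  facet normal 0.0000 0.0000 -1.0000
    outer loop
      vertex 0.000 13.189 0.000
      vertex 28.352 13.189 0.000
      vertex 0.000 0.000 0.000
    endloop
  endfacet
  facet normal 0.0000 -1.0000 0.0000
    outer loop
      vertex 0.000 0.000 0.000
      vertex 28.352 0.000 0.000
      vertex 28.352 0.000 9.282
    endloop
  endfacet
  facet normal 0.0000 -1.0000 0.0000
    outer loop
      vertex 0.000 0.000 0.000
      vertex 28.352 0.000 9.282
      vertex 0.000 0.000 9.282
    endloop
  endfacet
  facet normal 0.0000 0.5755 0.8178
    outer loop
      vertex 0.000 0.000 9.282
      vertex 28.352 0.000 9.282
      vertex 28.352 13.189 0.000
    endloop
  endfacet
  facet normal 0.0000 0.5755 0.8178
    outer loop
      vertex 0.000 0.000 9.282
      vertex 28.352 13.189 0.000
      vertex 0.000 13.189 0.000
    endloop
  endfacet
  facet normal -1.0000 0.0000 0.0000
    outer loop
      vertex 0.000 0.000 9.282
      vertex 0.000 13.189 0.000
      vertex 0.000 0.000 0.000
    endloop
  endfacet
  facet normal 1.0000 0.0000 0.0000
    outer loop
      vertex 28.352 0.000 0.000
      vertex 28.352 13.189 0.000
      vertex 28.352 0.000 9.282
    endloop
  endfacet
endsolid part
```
; perimeter-only toolpath
G21 ; units = mm
G90 ; absolute positioning
G28 ; home
; layer 1
G0 Z1.160
G0 X0.000 Y0.000
G1 X28.352 Y0.000
G1 X28.352 Y11.540
G1 X0.000 Y11.540
G1 X0.000 Y0.000
; layer 2
G0 Z2.321
G0 X0.000 Y0.000
G1 X28.352 Y0.000
G1 X28.352 Y9.892
G1 X0.000 Y9.892
G1 X0.000 Y0.000
; layer 3
G0 Z3.481
G0 X0.000 Y0.000
G1 X28.352 Y0.000
G1 X28.352 Y8.243
G1 X0.000 Y8.243
G1 X0.000 Y0.000
; layer 4
G0 Z4.641
G0 X0.000 Y0.000
G1 X28.352 Y0.000
G1 X28.352 Y6.595
G1 X0.000 Y6.595
G1 X0.000 Y0.000
; layer 5
G0 Z5.801
G0 X0.000 Y0.000
G1 X28.352 Y0.000
G1 X28.352 Y4.946
G1 X0.000 Y4.946
G1 X0.000 Y0.000
; layer 6
G0 Z6.962
G0 X0.000 Y0.000
G1 X28.352 Y0.000
G1 X28.352 Y3.297
G1 X0.000 Y3.297
G1 X0.000 Y0.000
; layer 7
G0 Z8.122
G0 X0.000 Y0.000
G1 X28.352 Y0.000
G1 X28.352 Y1.649
G1 X0.000 Y1.649
G1 X0.000 Y0.000
M2 ; end

The solid is a wedge (ramp): 28.4 × 13.2 mm base, rising to 9.28 mm along the y=0 edge and sloping linearly to z=0 at y=13.2. Slicing at Δz = 1.160 mm — 8 equal slices spanning the solid's height, so layer i sits at z = i·h/8 — gives 7 non-empty perimeters. Each is a 4-segment closed polygon; G0 lifts to the layer z and rapids to the start vertex, then G1 traces the edges. The cross-section shrinks linearly with z (the slice at the apex is degenerate and omitted).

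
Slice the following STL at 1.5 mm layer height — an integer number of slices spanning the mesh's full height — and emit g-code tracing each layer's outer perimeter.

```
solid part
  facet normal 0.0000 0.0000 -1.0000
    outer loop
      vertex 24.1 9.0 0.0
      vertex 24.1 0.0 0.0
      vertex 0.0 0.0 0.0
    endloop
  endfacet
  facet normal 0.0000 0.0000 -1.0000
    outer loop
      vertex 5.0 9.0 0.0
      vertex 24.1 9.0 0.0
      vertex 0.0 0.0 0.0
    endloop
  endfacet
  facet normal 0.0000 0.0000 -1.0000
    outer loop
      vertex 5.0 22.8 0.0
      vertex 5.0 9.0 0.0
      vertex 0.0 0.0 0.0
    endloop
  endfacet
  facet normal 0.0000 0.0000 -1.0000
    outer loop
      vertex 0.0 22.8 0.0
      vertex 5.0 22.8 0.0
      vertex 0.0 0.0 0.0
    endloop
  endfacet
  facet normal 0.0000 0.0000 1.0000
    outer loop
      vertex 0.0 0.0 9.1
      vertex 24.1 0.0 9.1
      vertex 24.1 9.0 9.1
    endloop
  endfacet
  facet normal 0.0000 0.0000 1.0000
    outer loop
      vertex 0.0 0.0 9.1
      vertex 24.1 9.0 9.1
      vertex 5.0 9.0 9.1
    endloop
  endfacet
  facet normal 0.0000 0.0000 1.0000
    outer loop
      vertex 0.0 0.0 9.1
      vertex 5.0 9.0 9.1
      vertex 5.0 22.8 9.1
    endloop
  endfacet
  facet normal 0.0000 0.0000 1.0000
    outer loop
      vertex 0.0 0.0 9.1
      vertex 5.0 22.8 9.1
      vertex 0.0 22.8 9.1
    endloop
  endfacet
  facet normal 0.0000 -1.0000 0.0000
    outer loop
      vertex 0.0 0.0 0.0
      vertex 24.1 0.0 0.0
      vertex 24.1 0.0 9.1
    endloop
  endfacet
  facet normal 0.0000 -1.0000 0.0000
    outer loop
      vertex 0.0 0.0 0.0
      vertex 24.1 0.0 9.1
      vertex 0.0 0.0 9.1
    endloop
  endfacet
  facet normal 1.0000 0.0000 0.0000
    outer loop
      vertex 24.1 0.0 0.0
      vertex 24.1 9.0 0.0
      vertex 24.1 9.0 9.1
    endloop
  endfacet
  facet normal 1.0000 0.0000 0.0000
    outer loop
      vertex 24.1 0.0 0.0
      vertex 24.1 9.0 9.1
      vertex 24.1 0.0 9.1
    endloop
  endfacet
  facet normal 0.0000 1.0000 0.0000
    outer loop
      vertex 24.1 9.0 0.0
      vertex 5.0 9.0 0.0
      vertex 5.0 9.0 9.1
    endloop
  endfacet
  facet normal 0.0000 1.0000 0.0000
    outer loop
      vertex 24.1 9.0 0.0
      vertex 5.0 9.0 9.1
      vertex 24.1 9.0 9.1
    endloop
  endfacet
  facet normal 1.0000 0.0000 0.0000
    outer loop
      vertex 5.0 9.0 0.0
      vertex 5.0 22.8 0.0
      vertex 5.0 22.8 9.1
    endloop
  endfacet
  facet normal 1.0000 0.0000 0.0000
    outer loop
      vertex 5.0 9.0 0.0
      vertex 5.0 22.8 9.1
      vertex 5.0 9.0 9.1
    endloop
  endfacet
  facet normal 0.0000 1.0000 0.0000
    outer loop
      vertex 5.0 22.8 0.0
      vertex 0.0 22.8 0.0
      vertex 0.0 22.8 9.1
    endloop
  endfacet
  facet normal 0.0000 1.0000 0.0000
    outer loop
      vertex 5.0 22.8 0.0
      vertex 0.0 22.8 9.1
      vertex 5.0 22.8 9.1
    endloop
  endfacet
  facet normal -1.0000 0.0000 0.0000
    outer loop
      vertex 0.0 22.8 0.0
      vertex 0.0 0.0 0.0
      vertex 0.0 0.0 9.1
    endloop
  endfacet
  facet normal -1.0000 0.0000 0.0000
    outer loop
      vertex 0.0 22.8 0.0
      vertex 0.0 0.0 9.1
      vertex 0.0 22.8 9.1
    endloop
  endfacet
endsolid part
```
; perimeter-only toolpath
G21 ; units = mm
G90 ; absolute positioning
G28 ; home
; layer 1
G0 Z1.5
G0 X0.0 Y0.0
G1 X24.1 Y0.0
G1 X24.1 Y9.0
G1 X5.0 Y9.0
G1 X5.0 Y22.8
G1 X0.0 Y22.8
G1 X0.0 Y0.0
; layer 2
G0 Z3.0
G0 X0.0 Y0.0
G1 X24.1 Y0.0
G1 X24.1 Y9.0
G1 X5.0 Y9.0
G1 X5.0 Y22.8
G1 X0.0 Y22.8
G1 X0.0 Y0.0
; layer 3
G0 Z4.5
G0 X0.0 Y0.0
G1 X24.1 Y0.0
G1 X24.1 Y9.0
G1 X5.0 Y9.0
G1 X5.0 Y22.8
G1 X0.0 Y22.8
G1 X0.0 Y0.0
; layer 4
G0 Z6.1
G0 X0.0 Y0.0
G1 X24.1 Y0.0
G1 X24.1 Y9.0
G1 X5.0 Y9.0
G1 X5.0 Y22.8
G1 X0.0 Y22.8
G1 X0.0 Y0.0
; layer 5
G0 Z7.6
G0 X0.0 Y0.0
G1 X24.1 Y0.0
G1 X24.1 Y9.0
G1 X5.0 Y9.0
G1 X5.0 Y22.8
G1 X0.0 Y22.8
G1 X0.0 Y0.0
; layer 6
G0 Z9.1
G0 X0.0 Y0.0
G1 X24.1 Y0.0
G1 X24.1 Y9.0
G1 X5.0 Y9.0
G1 X5.0 Y22.8
G1 X0.0 Y22.8
G1 X0.0 Y0.0
M2 ; end

The solid is an L-shaped prism: outer 24.1 × 22.8 mm, arm thicknesses ≈ 9 mm (horizontal) and 5 mm (vertical), extruded 9.1 mm in z. Slicing at Δz = 1.5 mm — 6 equal slices spanning the solid's height, so layer i sits at z = i·h/6 — gives 6 non-empty perimeters. Each is a 6-segment closed polygon; G0 lifts to the layer z and rapids to the start vertex, then G1 traces the edges.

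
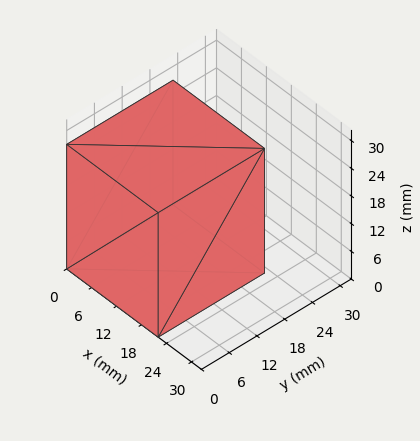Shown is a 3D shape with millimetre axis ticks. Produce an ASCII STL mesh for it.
Reading the render: the shape is a rectangular box, roughly 22 × 23 mm footprint and 27 mm tall (dimensions read to the nearest mm from the axis ticks). For the STL, each face is triangulated and given an outward normal.

solid part
  facet normal 0.0000 0.0000 -1.0000
    outer loop
      vertex 22.000 23.000 0.000
      vertex 22.000 0.000 0.000
      vertex 0.000 0.000 0.000
    endloop
  endfacet
  facet normal 0.0000 0.0000 -1.0000
    outer loop
      vertex 0.000 23.000 0.000
      vertex 22.000 23.000 0.000
      vertex 0.000 0.000 0.000
    endloop
  endfacet
  facet normal 0.0000 0.0000 1.0000
    outer loop
      vertex 0.000 0.000 27.000
      vertex 22.000 0.000 27.000
      vertex 22.000 23.000 27.000
    endloop
  endfacet
  facet normal 0.0000 0.0000 1.0000
    outer loop
      vertex 0.000 0.000 27.000
      vertex 22.000 23.000 27.000
      vertex 0.000 23.000 27.000
    endloop
  endfacet
  facet normal 0.0000 -1.0000 0.0000
    outer loop
      vertex 0.000 0.000 0.000
      vertex 22.000 0.000 0.000
      vertex 22.000 0.000 27.000
    endloop
  endfacet
  facet normal 0.0000 -1.0000 0.0000
    outer loop
      vertex 0.000 0.000 0.000
      vertex 22.000 0.000 27.000
      vertex 0.000 0.000 27.000
    endloop
  endfacet
  facet normal 0.0000 1.0000 0.0000
    outer loop
      vertex 22.000 23.000 27.000
      vertex 22.000 23.000 0.000
      vertex 0.000 23.000 0.000
    endloop
  endfacet
  facet normal 0.0000 1.0000 0.0000
    outer loop
      vertex 0.000 23.000 27.000
      vertex 22.000 23.000 27.000
      vertex 0.000 23.000 0.000
    endloop
  endfacet
  facet normal -1.0000 0.0000 0.0000
    outer loop
      vertex 0.000 23.000 27.000
      vertex 0.000 23.000 0.000
      vertex 0.000 0.000 0.000
    endloop
  endfacet
  facet normal -1.0000 0.0000 0.0000
    outer loop
      vertex 0.000 0.000 27.000
      vertex 0.000 23.000 27.000
      vertex 0.000 0.000 0.000
    endloop
  endfacet
  facet normal 1.0000 0.0000 0.0000
    outer loop
      vertex 22.000 0.000 0.000
      vertex 22.000 23.000 0.000
      vertex 22.000 23.000 27.000
    endloop
  endfacet
  facet normal 1.0000 0.0000 0.0000
    outer loop
      vertex 22.000 0.000 0.000
      vertex 22.000 23.000 27.000
      vertex 22.000 0.000 27.000
    endloop
  endfacet
endsolid part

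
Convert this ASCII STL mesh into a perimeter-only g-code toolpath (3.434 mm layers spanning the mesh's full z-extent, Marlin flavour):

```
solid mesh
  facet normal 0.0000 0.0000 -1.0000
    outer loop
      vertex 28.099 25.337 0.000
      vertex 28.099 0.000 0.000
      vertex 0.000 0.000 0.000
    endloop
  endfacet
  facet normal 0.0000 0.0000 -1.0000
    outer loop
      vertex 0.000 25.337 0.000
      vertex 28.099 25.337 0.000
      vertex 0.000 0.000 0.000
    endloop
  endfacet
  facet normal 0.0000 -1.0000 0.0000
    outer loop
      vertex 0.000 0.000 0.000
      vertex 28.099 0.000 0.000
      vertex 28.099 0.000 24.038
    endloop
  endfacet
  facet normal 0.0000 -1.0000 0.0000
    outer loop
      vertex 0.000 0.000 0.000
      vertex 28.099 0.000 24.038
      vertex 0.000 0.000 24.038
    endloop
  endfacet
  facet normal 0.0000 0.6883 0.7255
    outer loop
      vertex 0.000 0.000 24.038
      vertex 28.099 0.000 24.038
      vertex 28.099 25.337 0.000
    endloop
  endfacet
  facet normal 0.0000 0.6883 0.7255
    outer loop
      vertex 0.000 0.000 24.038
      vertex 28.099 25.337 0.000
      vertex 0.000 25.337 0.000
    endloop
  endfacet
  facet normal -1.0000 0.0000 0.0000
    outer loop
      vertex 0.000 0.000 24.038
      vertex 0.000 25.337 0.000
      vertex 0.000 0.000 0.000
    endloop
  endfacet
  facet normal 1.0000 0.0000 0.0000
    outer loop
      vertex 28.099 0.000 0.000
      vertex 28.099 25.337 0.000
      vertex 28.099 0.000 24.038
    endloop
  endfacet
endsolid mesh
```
; perimeter-only toolpath
G21 ; units = mm
G90 ; absolute positioning
G28 ; home
; layer 1
G0 Z3.434
G0 X0.000 Y0.000
G1 X28.099 Y0.000
G1 X28.099 Y21.717
G1 X0.000 Y21.717
G1 X0.000 Y0.000
; layer 2
G0 Z6.868
G0 X0.000 Y0.000
G1 X28.099 Y0.000
G1 X28.099 Y18.098
G1 X0.000 Y18.098
G1 X0.000 Y0.000
; layer 3
G0 Z10.302
G0 X0.000 Y0.000
G1 X28.099 Y0.000
G1 X28.099 Y14.478
G1 X0.000 Y14.478
G1 X0.000 Y0.000
; layer 4
G0 Z13.736
G0 X0.000 Y0.000
G1 X28.099 Y0.000
G1 X28.099 Y10.859
G1 X0.000 Y10.859
G1 X0.000 Y0.000
; layer 5
G0 Z17.170
G0 X0.000 Y0.000
G1 X28.099 Y0.000
G1 X28.099 Y7.239
G1 X0.000 Y7.239
G1 X0.000 Y0.000
; layer 6
G0 Z20.604
G0 X0.000 Y0.000
G1 X28.099 Y0.000
G1 X28.099 Y3.620
G1 X0.000 Y3.620
G1 X0.000 Y0.000
M2 ; end

The solid is a wedge (ramp): 28.1 × 25.3 mm base, rising to 24 mm along the y=0 edge and sloping linearly to z=0 at y=25.3. Slicing at Δz = 3.434 mm — 7 equal slices spanning the solid's height, so layer i sits at z = i·h/7 — gives 6 non-empty perimeters. Each is a 4-segment closed polygon; G0 lifts to the layer z and rapids to the start vertex, then G1 traces the edges. The cross-section shrinks linearly with z (the slice at the apex is degenerate and omitted).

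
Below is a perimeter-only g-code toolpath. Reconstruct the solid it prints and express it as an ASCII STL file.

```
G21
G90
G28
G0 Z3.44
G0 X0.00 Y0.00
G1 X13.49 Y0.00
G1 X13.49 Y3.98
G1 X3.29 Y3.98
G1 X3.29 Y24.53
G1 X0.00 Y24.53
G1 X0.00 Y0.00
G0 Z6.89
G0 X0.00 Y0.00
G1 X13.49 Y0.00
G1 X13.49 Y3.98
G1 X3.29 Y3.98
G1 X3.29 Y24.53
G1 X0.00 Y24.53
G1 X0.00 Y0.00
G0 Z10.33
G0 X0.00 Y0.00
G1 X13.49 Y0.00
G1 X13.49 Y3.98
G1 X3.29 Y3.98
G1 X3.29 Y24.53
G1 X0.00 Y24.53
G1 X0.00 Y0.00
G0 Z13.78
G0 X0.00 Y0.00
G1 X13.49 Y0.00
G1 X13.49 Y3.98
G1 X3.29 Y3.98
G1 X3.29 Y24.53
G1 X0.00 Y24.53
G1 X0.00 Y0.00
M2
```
solid part
  facet normal 0.0000 0.0000 -1.0000
    outer loop
      vertex 13.49 3.98 0.00
      vertex 13.49 0.00 0.00
      vertex 0.00 0.00 0.00
    endloop
  endfacet
  facet normal 0.0000 0.0000 -1.0000
    outer loop
      vertex 3.29 3.98 0.00
      vertex 13.49 3.98 0.00
      vertex 0.00 0.00 0.00
    endloop
  endfacet
  facet normal 0.0000 0.0000 -1.0000
    outer loop
      vertex 3.29 24.53 0.00
      vertex 3.29 3.98 0.00
      vertex 0.00 0.00 0.00
    endloop
  endfacet
  facet normal 0.0000 0.0000 -1.0000
    outer loop
      vertex 0.00 24.53 0.00
      vertex 3.29 24.53 0.00
      vertex 0.00 0.00 0.00
    endloop
  endfacet
  facet normal 0.0000 0.0000 1.0000
    outer loop
      vertex 0.00 0.00 13.78
      vertex 13.49 0.00 13.78
      vertex 13.49 3.98 13.78
    endloop
  endfacet
  facet normal 0.0000 0.0000 1.0000
    outer loop
      vertex 0.00 0.00 13.78
      vertex 13.49 3.98 13.78
      vertex 3.29 3.98 13.78
    endloop
  endfacet
  facet normal 0.0000 0.0000 1.0000
    outer loop
      vertex 0.00 0.00 13.78
      vertex 3.29 3.98 13.78
      vertex 3.29 24.53 13.78
    endloop
  endfacet
  facet normal 0.0000 0.0000 1.0000
    outer loop
      vertex 0.00 0.00 13.78
      vertex 3.29 24.53 13.78
      vertex 0.00 24.53 13.78
    endloop
  endfacet
  facet normal 0.0000 -1.0000 0.0000
    outer loop
      vertex 0.00 0.00 0.00
      vertex 13.49 0.00 0.00
      vertex 13.49 0.00 13.78
    endloop
  endfacet
  facet normal 0.0000 -1.0000 0.0000
    outer loop
      vertex 0.00 0.00 0.00
      vertex 13.49 0.00 13.78
      vertex 0.00 0.00 13.78
    endloop
  endfacet
  facet normal 1.0000 0.0000 0.0000
    outer loop
      vertex 13.49 0.00 0.00
      vertex 13.49 3.98 0.00
      vertex 13.49 3.98 13.78
    endloop
  endfacet
  facet normal 1.0000 0.0000 0.0000
    outer loop
      vertex 13.49 0.00 0.00
      vertex 13.49 3.98 13.78
      vertex 13.49 0.00 13.78
    endloop
  endfacet
  facet normal 0.0000 1.0000 0.0000
    outer loop
      vertex 13.49 3.98 0.00
      vertex 3.29 3.98 0.00
      vertex 3.29 3.98 13.78
    endloop
  endfacet
  facet normal 0.0000 1.0000 0.0000
    outer loop
      vertex 13.49 3.98 0.00
      vertex 3.29 3.98 13.78
      vertex 13.49 3.98 13.78
    endloop
  endfacet
  facet normal 1.0000 0.0000 0.0000
    outer loop
      vertex 3.29 3.98 0.00
      vertex 3.29 24.53 0.00
      vertex 3.29 24.53 13.78
    endloop
  endfacet
  facet normal 1.0000 0.0000 0.0000
    outer loop
      vertex 3.29 3.98 0.00
      vertex 3.29 24.53 13.78
      vertex 3.29 3.98 13.78
    endloop
  endfacet
  facet normal 0.0000 1.0000 0.0000
    outer loop
      vertex 3.29 24.53 0.00
      vertex 0.00 24.53 0.00
      vertex 0.00 24.53 13.78
    endloop
  endfacet
  facet normal 0.0000 1.0000 0.0000
    outer loop
      vertex 3.29 24.53 0.00
      vertex 0.00 24.53 13.78
      vertex 3.29 24.53 13.78
    endloop
  endfacet
  facet normal -1.0000 0.0000 0.0000
    outer loop
      vertex 0.00 24.53 0.00
      vertex 0.00 0.00 0.00
      vertex 0.00 0.00 13.78
    endloop
  endfacet
  facet normal -1.0000 0.0000 0.0000
    outer loop
      vertex 0.00 24.53 0.00
      vertex 0.00 0.00 13.78
      vertex 0.00 24.53 13.78
    endloop
  endfacet
endsolid part

The G0 Z moves step by Δz≈3.44 mm. Every layer's G1 loop is the same polygon, so the solid is a straight extrusion of it from z=0 to z≈13.8. Closing with flat bottom and top caps and triangulating gives 20 facets — an L-shaped prism: outer 13.5 × 24.5 mm, arm thicknesses ≈ 3.98 mm (horizontal) and 3.29 mm (vertical), extruded 13.8 mm in z.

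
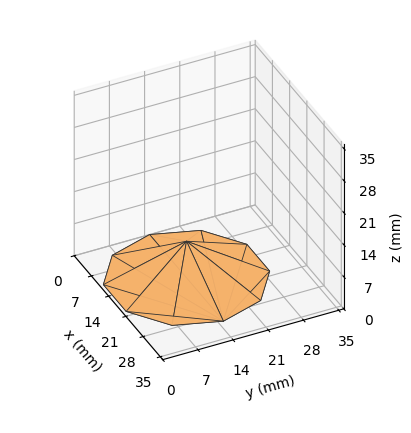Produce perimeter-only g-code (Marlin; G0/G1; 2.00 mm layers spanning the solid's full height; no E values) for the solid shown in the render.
Reading the render: the shape is a regular 10-sided pyramid, base circumscribed radius ≈ 15 mm, apex at z ≈ 8 mm (dimensions read to the nearest mm from the axis ticks). For the g-code, the solid's height is divided into equal slices at the stated Δz and each level perimeter traced with G1 moves after a G0 lift.

; perimeter-only toolpath
G21 ; units = mm
G90 ; absolute positioning
G28 ; home
; layer 1
G0 Z2.00
G0 X26.25 Y15.00
G1 X24.11 Y21.62
G1 X18.48 Y25.70
G1 X11.52 Y25.70
G1 X5.89 Y21.62
G1 X3.75 Y15.00
G1 X5.89 Y8.38
G1 X11.52 Y4.30
G1 X18.48 Y4.30
G1 X24.11 Y8.38
G1 X26.25 Y15.00
; layer 2
G0 Z4.00
G0 X22.50 Y15.00
G1 X21.07 Y19.41
G1 X17.32 Y22.13
G1 X12.68 Y22.13
G1 X8.93 Y19.41
G1 X7.50 Y15.00
G1 X8.93 Y10.59
G1 X12.68 Y7.87
G1 X17.32 Y7.87
G1 X21.07 Y10.59
G1 X22.50 Y15.00
; layer 3
G0 Z6.00
G0 X18.75 Y15.00
G1 X18.04 Y17.20
G1 X16.16 Y18.57
G1 X13.84 Y18.57
G1 X11.96 Y17.20
G1 X11.25 Y15.00
G1 X11.96 Y12.79
G1 X13.84 Y11.43
G1 X16.16 Y11.43
G1 X18.04 Y12.79
G1 X18.75 Y15.00
M2 ; end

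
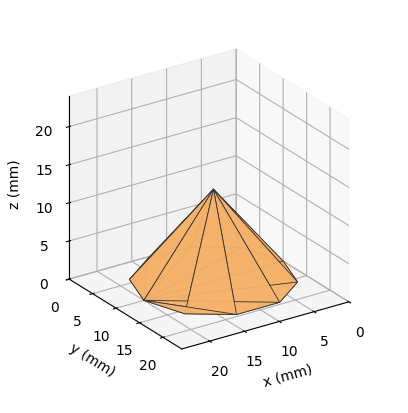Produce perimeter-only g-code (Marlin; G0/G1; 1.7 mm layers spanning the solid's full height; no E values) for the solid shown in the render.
Reading the render: the shape is a regular 10-sided pyramid, base circumscribed radius ≈ 10 mm, apex at z ≈ 12 mm (dimensions read to the nearest mm from the axis ticks). For the g-code, the solid's height is divided into equal slices at the stated Δz and each level perimeter traced with G1 moves after a G0 lift.

; perimeter-only toolpath
G21 ; units = mm
G90 ; absolute positioning
G28 ; home
; layer 1
G0 Z1.7
G0 X18.6 Y10.0
G1 X16.9 Y15.1
G1 X12.7 Y18.1
G1 X7.3 Y18.1
G1 X3.1 Y15.1
G1 X1.4 Y10.0
G1 X3.1 Y4.9
G1 X7.3 Y1.9
G1 X12.7 Y1.9
G1 X16.9 Y4.9
G1 X18.6 Y10.0
; layer 2
G0 Z3.4
G0 X17.1 Y10.0
G1 X15.8 Y14.2
G1 X12.2 Y16.8
G1 X7.8 Y16.8
G1 X4.2 Y14.2
G1 X2.9 Y10.0
G1 X4.2 Y5.8
G1 X7.8 Y3.2
G1 X12.2 Y3.2
G1 X15.8 Y5.8
G1 X17.1 Y10.0
; layer 3
G0 Z5.1
G0 X15.7 Y10.0
G1 X14.6 Y13.4
G1 X11.8 Y15.4
G1 X8.2 Y15.4
G1 X5.4 Y13.4
G1 X4.3 Y10.0
G1 X5.4 Y6.6
G1 X8.2 Y4.6
G1 X11.8 Y4.6
G1 X14.6 Y6.6
G1 X15.7 Y10.0
; layer 4
G0 Z6.9
G0 X14.3 Y10.0
G1 X13.5 Y12.5
G1 X11.3 Y14.1
G1 X8.7 Y14.1
G1 X6.5 Y12.5
G1 X5.7 Y10.0
G1 X6.5 Y7.5
G1 X8.7 Y5.9
G1 X11.3 Y5.9
G1 X13.5 Y7.5
G1 X14.3 Y10.0
; layer 5
G0 Z8.6
G0 X12.9 Y10.0
G1 X12.3 Y11.7
G1 X10.9 Y12.7
G1 X9.1 Y12.7
G1 X7.7 Y11.7
G1 X7.1 Y10.0
G1 X7.7 Y8.3
G1 X9.1 Y7.3
G1 X10.9 Y7.3
G1 X12.3 Y8.3
G1 X12.9 Y10.0
; layer 6
G0 Z10.3
G0 X11.4 Y10.0
G1 X11.2 Y10.8
G1 X10.4 Y11.4
G1 X9.6 Y11.4
G1 X8.8 Y10.8
G1 X8.6 Y10.0
G1 X8.8 Y9.2
G1 X9.6 Y8.6
G1 X10.4 Y8.6
G1 X11.2 Y9.2
G1 X11.4 Y10.0
M2 ; end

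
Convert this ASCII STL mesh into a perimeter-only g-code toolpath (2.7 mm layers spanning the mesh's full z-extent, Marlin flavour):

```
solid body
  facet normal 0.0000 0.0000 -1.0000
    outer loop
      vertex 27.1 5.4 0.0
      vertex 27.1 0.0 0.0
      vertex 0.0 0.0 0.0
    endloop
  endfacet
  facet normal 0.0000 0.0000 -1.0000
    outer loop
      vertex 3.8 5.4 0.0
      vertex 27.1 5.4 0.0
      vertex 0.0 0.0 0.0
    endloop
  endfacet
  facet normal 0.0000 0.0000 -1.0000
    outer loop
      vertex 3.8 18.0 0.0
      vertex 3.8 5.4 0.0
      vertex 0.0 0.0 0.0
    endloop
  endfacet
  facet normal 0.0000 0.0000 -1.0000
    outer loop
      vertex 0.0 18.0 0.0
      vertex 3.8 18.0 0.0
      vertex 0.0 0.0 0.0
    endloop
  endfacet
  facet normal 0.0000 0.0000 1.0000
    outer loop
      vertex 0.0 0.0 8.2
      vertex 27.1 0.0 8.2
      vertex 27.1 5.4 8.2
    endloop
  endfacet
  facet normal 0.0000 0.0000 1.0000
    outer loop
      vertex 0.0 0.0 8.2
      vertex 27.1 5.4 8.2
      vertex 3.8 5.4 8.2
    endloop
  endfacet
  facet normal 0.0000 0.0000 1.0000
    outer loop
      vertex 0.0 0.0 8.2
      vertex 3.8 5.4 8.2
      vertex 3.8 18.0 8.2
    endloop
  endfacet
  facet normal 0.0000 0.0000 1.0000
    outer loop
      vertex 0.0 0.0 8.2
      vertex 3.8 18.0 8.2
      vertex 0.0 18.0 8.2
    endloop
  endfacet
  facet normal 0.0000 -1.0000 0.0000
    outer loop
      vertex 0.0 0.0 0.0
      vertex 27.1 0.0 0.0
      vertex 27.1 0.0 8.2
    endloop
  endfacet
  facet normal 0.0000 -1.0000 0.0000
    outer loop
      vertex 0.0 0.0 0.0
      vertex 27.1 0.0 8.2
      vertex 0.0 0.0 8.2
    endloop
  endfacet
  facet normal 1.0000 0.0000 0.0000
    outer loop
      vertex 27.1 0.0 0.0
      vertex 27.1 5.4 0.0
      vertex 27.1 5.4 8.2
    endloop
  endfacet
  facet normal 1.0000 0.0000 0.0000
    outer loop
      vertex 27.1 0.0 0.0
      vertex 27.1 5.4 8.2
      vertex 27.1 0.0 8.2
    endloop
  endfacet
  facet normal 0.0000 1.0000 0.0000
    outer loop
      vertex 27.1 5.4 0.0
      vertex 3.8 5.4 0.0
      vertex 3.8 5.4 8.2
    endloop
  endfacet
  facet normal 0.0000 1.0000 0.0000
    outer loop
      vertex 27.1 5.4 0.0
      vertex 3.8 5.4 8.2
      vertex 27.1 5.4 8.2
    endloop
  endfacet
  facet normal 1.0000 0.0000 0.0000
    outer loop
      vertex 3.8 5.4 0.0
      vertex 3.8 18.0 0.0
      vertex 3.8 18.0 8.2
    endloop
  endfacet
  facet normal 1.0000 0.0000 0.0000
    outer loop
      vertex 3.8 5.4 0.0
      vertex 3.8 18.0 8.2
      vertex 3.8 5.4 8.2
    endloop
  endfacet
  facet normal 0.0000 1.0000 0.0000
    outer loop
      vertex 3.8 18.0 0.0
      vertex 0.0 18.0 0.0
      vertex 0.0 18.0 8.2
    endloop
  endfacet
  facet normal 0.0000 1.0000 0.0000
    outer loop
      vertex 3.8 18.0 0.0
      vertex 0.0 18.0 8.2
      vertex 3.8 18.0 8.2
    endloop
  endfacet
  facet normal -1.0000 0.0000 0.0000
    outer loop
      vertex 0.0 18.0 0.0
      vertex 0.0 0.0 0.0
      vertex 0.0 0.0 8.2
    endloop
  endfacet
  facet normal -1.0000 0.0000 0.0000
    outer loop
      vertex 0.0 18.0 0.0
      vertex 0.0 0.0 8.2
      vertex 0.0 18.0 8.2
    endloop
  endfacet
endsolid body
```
; perimeter-only toolpath
G21 ; units = mm
G90 ; absolute positioning
G28 ; home
; layer 1
G0 Z2.7
G0 X0.0 Y0.0
G1 X27.1 Y0.0
G1 X27.1 Y5.4
G1 X3.8 Y5.4
G1 X3.8 Y18.0
G1 X0.0 Y18.0
G1 X0.0 Y0.0
; layer 2
G0 Z5.5
G0 X0.0 Y0.0
G1 X27.1 Y0.0
G1 X27.1 Y5.4
G1 X3.8 Y5.4
G1 X3.8 Y18.0
G1 X0.0 Y18.0
G1 X0.0 Y0.0
; layer 3
G0 Z8.2
G0 X0.0 Y0.0
G1 X27.1 Y0.0
G1 X27.1 Y5.4
G1 X3.8 Y5.4
G1 X3.8 Y18.0
G1 X0.0 Y18.0
G1 X0.0 Y0.0
M2 ; end

The solid is an L-shaped prism: outer 27.1 × 18 mm, arm thicknesses ≈ 5.4 mm (horizontal) and 3.8 mm (vertical), extruded 8.2 mm in z. Slicing at Δz = 2.7 mm — 3 equal slices spanning the solid's height, so layer i sits at z = i·h/3 — gives 3 non-empty perimeters. Each is a 6-segment closed polygon; G0 lifts to the layer z and rapids to the start vertex, then G1 traces the edges.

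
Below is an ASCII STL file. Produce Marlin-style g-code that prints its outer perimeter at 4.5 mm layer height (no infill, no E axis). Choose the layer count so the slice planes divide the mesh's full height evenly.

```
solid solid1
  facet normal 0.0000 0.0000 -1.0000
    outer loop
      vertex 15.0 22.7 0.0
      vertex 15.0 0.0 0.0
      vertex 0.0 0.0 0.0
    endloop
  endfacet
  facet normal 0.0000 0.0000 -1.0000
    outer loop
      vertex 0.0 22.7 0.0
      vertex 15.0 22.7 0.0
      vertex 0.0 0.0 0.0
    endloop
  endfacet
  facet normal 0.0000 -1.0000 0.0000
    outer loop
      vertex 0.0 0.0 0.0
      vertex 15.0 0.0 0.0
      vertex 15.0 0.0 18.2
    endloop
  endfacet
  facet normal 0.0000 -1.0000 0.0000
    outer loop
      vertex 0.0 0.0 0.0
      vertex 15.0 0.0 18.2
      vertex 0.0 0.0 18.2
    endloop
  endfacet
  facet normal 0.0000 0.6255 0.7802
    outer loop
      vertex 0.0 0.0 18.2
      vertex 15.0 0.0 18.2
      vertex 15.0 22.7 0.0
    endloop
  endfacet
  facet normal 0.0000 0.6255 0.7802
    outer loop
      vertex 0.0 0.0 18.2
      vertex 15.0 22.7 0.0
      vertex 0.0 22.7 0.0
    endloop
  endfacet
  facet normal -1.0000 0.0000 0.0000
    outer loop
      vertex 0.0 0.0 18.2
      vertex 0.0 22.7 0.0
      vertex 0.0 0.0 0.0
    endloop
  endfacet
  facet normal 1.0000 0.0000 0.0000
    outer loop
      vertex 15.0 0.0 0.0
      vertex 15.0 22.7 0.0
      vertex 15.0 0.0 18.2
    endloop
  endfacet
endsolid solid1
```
; perimeter-only toolpath
G21 ; units = mm
G90 ; absolute positioning
G28 ; home
; layer 1
G0 Z4.5
G0 X0.0 Y0.0
G1 X15.0 Y0.0
G1 X15.0 Y17.0
G1 X0.0 Y17.0
G1 X0.0 Y0.0
; layer 2
G0 Z9.1
G0 X0.0 Y0.0
G1 X15.0 Y0.0
G1 X15.0 Y11.3
G1 X0.0 Y11.3
G1 X0.0 Y0.0
; layer 3
G0 Z13.6
G0 X0.0 Y0.0
G1 X15.0 Y0.0
G1 X15.0 Y5.7
G1 X0.0 Y5.7
G1 X0.0 Y0.0
M2 ; end

The solid is a wedge (ramp): 15 × 22.7 mm base, rising to 18.2 mm along the y=0 edge and sloping linearly to z=0 at y=22.7. Slicing at Δz = 4.5 mm — 4 equal slices spanning the solid's height, so layer i sits at z = i·h/4 — gives 3 non-empty perimeters. Each is a 4-segment closed polygon; G0 lifts to the layer z and rapids to the start vertex, then G1 traces the edges. The cross-section shrinks linearly with z (the slice at the apex is degenerate and omitted).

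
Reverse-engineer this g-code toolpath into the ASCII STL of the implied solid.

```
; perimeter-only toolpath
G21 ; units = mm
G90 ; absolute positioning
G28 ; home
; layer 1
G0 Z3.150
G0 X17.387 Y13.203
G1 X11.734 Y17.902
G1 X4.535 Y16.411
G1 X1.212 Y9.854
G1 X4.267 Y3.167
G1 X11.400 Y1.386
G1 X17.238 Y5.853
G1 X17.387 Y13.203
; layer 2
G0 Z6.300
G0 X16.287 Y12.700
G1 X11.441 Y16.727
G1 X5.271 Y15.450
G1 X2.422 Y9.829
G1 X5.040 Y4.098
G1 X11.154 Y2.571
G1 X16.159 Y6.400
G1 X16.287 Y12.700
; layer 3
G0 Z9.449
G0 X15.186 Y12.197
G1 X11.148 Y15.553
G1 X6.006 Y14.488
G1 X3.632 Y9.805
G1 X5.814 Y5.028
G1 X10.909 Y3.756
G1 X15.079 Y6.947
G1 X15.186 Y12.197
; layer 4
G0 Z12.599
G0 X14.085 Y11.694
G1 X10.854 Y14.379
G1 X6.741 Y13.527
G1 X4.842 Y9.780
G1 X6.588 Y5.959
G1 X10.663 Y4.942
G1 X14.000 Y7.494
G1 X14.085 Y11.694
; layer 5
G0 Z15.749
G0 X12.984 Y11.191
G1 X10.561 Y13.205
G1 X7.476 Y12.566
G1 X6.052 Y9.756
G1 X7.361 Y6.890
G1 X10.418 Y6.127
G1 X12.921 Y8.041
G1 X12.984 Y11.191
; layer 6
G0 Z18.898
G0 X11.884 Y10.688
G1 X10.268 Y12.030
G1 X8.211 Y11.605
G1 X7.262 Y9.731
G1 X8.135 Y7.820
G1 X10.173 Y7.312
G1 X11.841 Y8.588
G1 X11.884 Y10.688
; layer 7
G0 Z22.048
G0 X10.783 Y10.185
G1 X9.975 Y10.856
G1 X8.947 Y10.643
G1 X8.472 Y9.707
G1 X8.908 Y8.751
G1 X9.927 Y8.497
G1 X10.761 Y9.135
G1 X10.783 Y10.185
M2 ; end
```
solid part
  facet normal 0.0000 0.0000 -1.0000
    outer loop
      vertex 3.800 17.372 0.000
      vertex 12.027 19.076 0.000
      vertex 18.488 13.706 0.000
    endloop
  endfacet
  facet normal 0.0000 0.0000 -1.0000
    outer loop
      vertex 0.002 9.878 0.000
      vertex 3.800 17.372 0.000
      vertex 18.488 13.706 0.000
    endloop
  endfacet
  facet normal 0.0000 0.0000 -1.0000
    outer loop
      vertex 3.493 2.236 0.000
      vertex 0.002 9.878 0.000
      vertex 18.488 13.706 0.000
    endloop
  endfacet
  facet normal 0.0000 0.0000 -1.0000
    outer loop
      vertex 11.645 0.201 0.000
      vertex 3.493 2.236 0.000
      vertex 18.488 13.706 0.000
    endloop
  endfacet
  facet normal 0.0000 0.0000 -1.0000
    outer loop
      vertex 18.318 5.306 0.000
      vertex 11.645 0.201 0.000
      vertex 18.488 13.706 0.000
    endloop
  endfacet
  facet normal 0.6040 0.7267 0.3271
    outer loop
      vertex 18.488 13.706 0.000
      vertex 12.027 19.076 0.000
      vertex 9.682 9.682 25.198
    endloop
  endfacet
  facet normal -0.1917 0.9253 0.3271
    outer loop
      vertex 12.027 19.076 0.000
      vertex 3.800 17.372 0.000
      vertex 9.682 9.682 25.198
    endloop
  endfacet
  facet normal -0.8429 0.4272 0.3271
    outer loop
      vertex 3.800 17.372 0.000
      vertex 0.002 9.878 0.000
      vertex 9.682 9.682 25.198
    endloop
  endfacet
  facet normal -0.8595 -0.3927 0.3271
    outer loop
      vertex 0.002 9.878 0.000
      vertex 3.493 2.236 0.000
      vertex 9.682 9.682 25.198
    endloop
  endfacet
  facet normal -0.2289 -0.9168 0.3271
    outer loop
      vertex 3.493 2.236 0.000
      vertex 11.645 0.201 0.000
      vertex 9.682 9.682 25.198
    endloop
  endfacet
  facet normal 0.5742 -0.7505 0.3271
    outer loop
      vertex 11.645 0.201 0.000
      vertex 18.318 5.306 0.000
      vertex 9.682 9.682 25.198
    endloop
  endfacet
  facet normal 0.9448 -0.0191 0.3271
    outer loop
      vertex 18.318 5.306 0.000
      vertex 18.488 13.706 0.000
      vertex 9.682 9.682 25.198
    endloop
  endfacet
endsolid part

The G0 Z moves step by Δz≈3.150 mm. The G1 loops shrink linearly with z, so the solid tapers from its base footprint up to z≈25.2. Closing with a flat bottom cap and the tapered top and triangulating gives 12 facets — a regular 7-sided pyramid, base circumscribed radius ≈ 9.68 mm, apex at z ≈ 25.2 mm.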